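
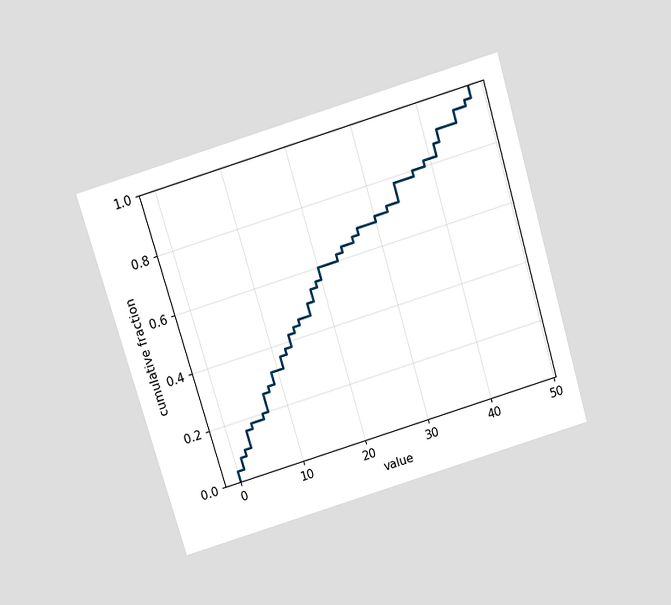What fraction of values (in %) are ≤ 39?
82%

The chart is tilted about 17° counter-clockwise and viewed slightly from above. At x=39 the ECDF step is at 82%.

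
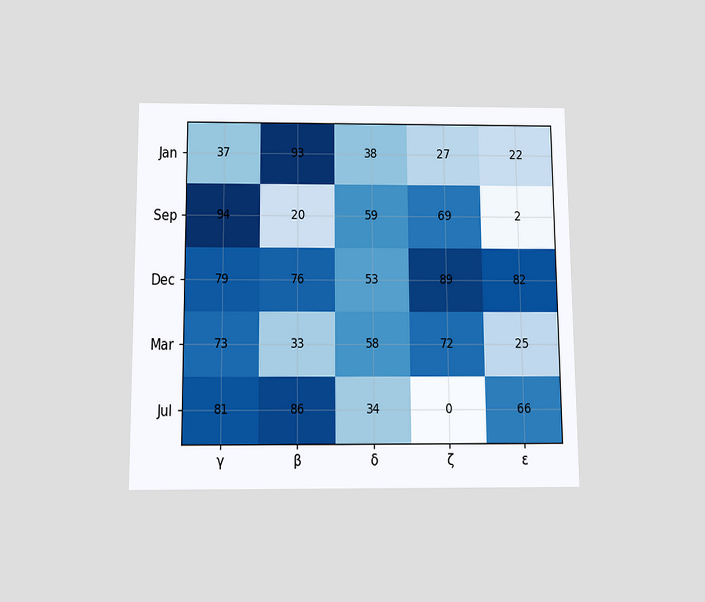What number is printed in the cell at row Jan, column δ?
38

The chart is viewed slightly from below. The (Jan, δ) cell reads 38.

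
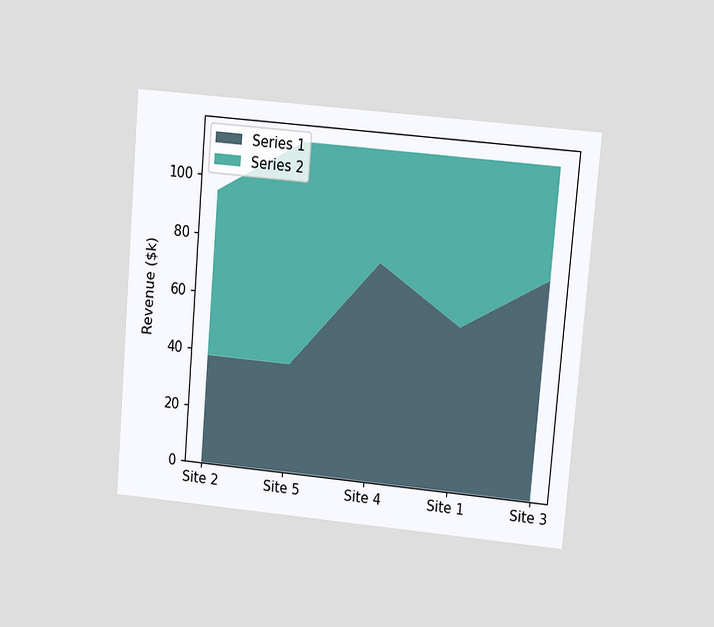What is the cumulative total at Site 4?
The chart is tilted about 5° clockwise and viewed at a slight angle. The stacked total at Site 4 reaches $114k.

$114k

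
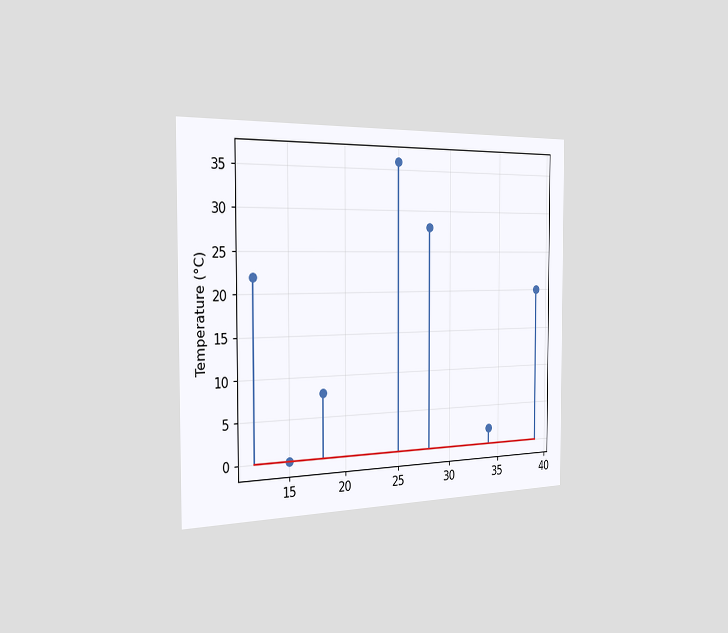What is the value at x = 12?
22°C

The chart is viewed slightly from the left. The stem at x=12 reaches 22°C.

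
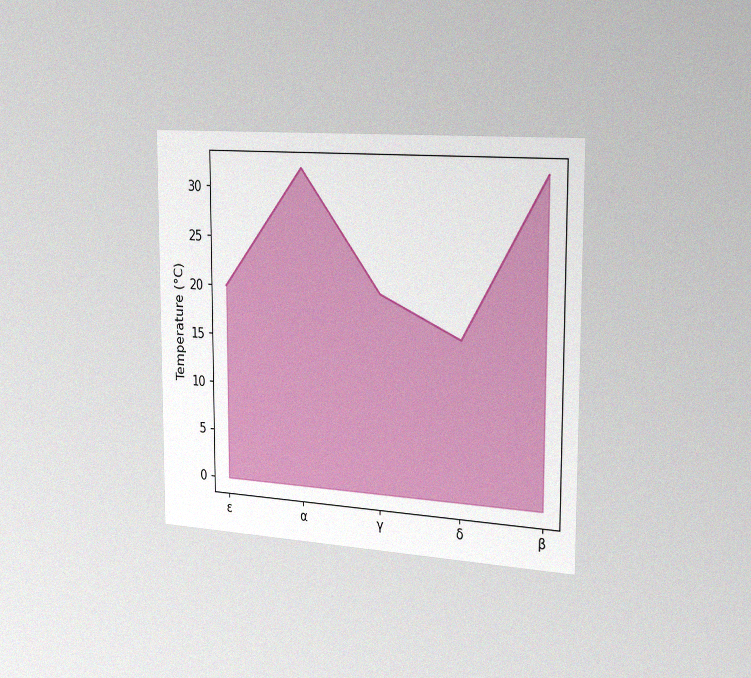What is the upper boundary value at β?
The chart is viewed slightly from the right, with some photo noise. At β the upper boundary is at 32°C.

32°C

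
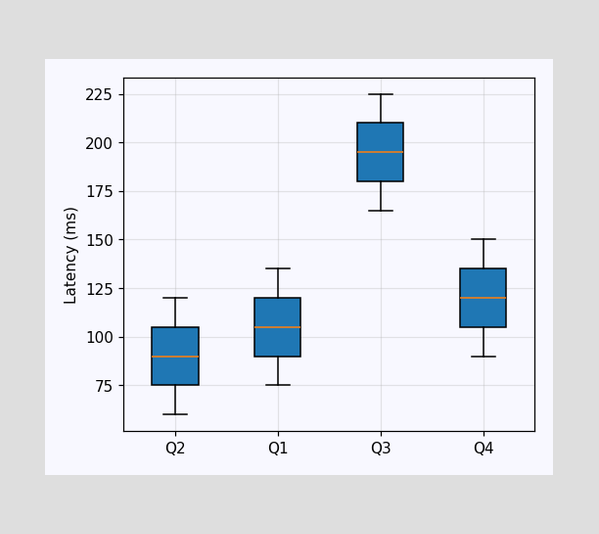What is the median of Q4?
120ms

The median line in the Q4 box sits at 120ms.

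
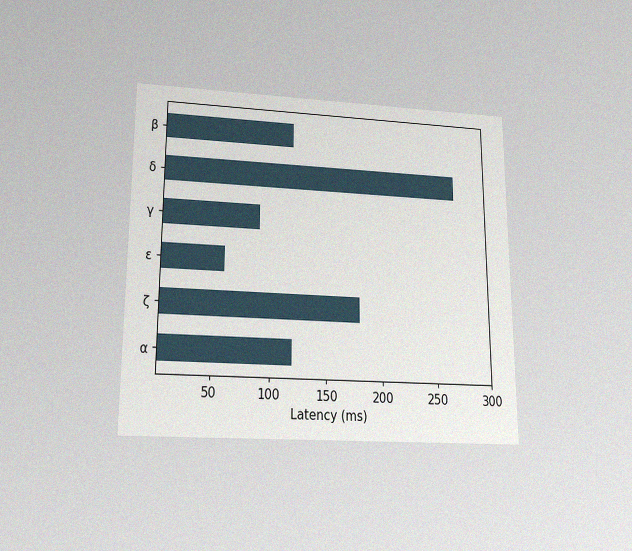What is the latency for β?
The chart is viewed slightly from below, with some photo noise. Reading along the chart's x-axis, the β bar reaches 120ms.

120ms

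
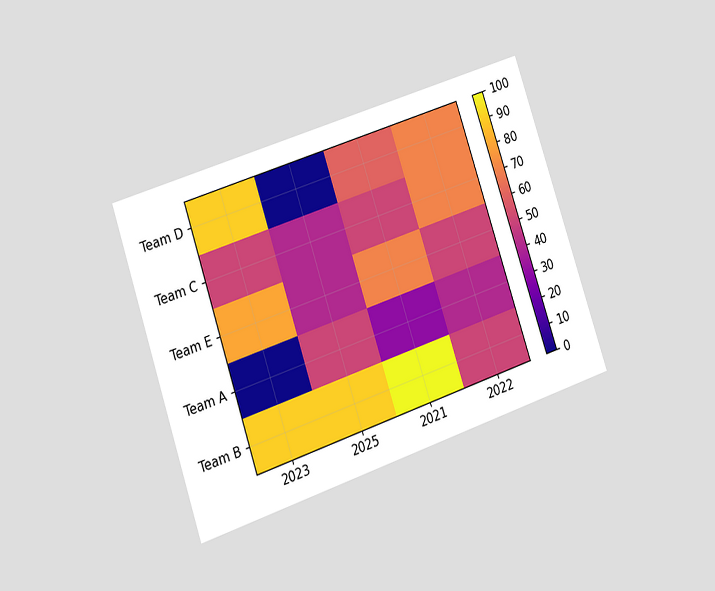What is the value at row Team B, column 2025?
The chart is tilted about 19° counter-clockwise and viewed at a slight angle. Matching cell (Team B, 2025) against the colorbar gives 90.

90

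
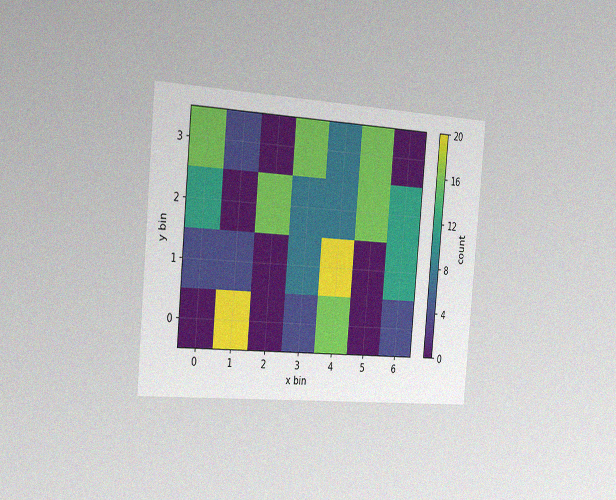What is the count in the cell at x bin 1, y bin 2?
0

The chart is tilted about 5° clockwise and viewed slightly from the left, with some photo noise. Matching the cell (1, 2) against the colorbar gives 0.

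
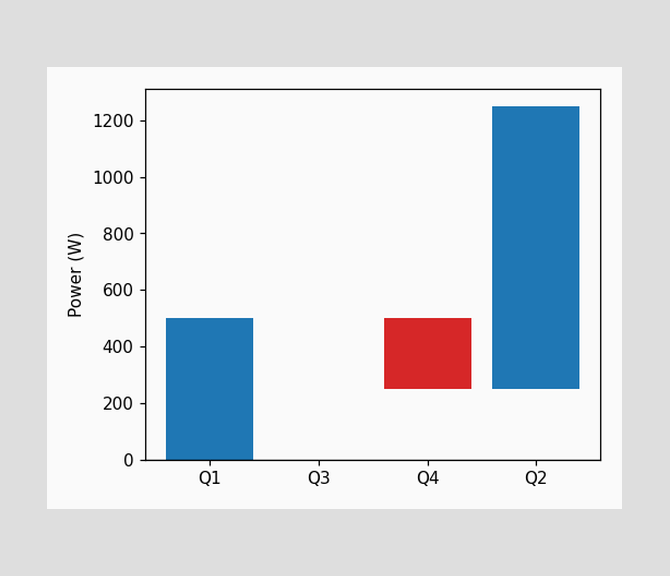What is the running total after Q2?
1250W

After Q2 the running total reaches 1250W.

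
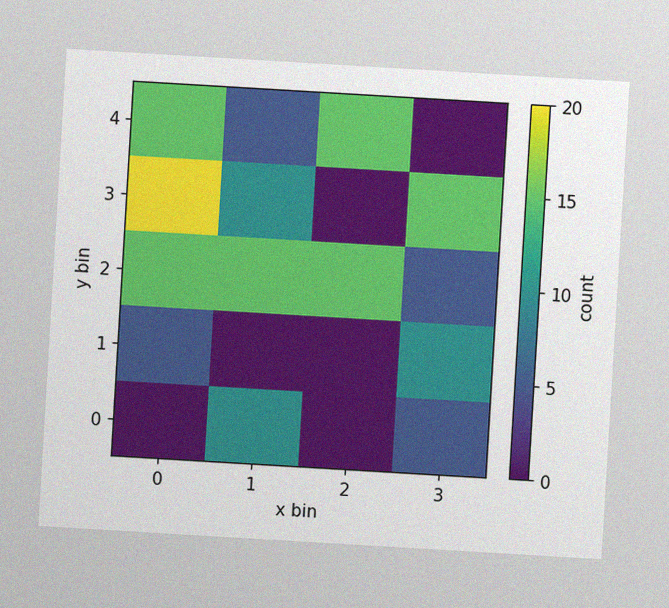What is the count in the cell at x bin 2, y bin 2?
The chart is tilted about 3° clockwise, with some photo noise. Matching the cell (2, 2) against the colorbar gives 15.

15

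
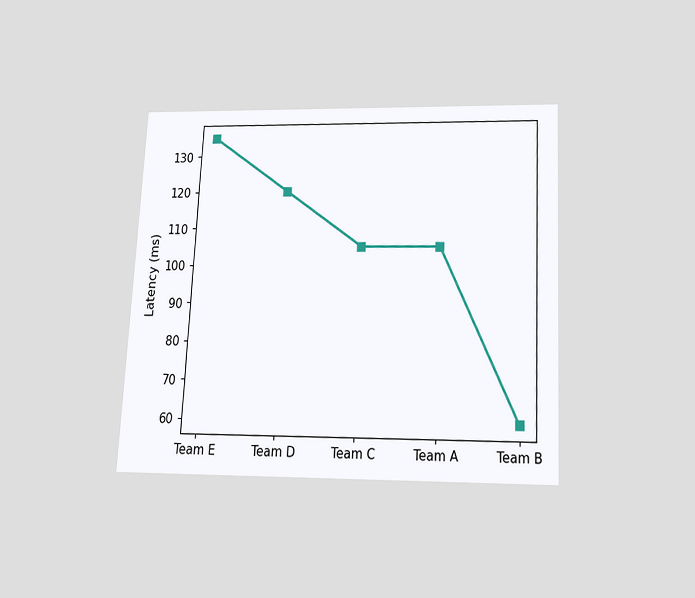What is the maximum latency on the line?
The chart is tilted about 3° clockwise and viewed slightly from below. The highest point is at Team E, and reading across to the y-axis gives 135ms.

135ms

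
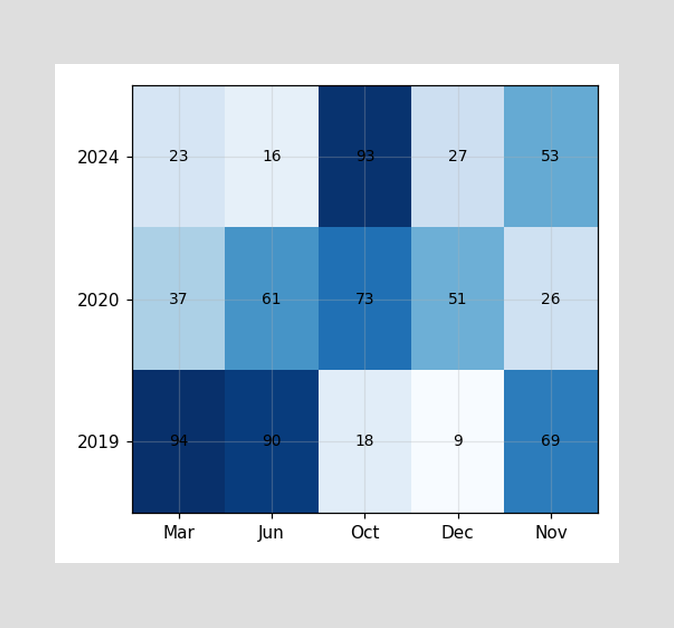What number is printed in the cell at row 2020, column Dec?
51

The (2020, Dec) cell reads 51.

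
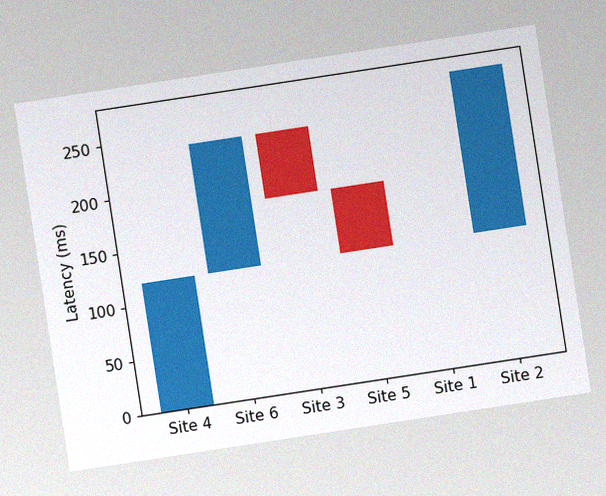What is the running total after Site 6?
240ms

The chart is tilted about 9° counter-clockwise, with some photo noise. After Site 6 the running total reaches 240ms.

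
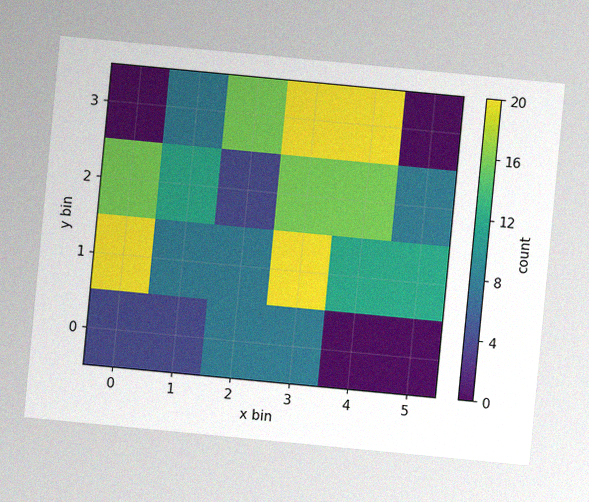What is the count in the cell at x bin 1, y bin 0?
The chart is tilted about 5° clockwise, with some photo noise. Matching the cell (1, 0) against the colorbar gives 4.

4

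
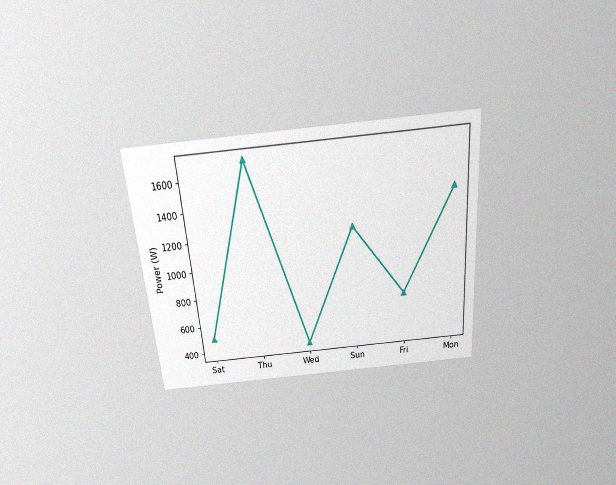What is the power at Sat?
The chart is tilted about 5° counter-clockwise and viewed slightly from above, with some photo noise. At Sat, the line is at 500W.

500W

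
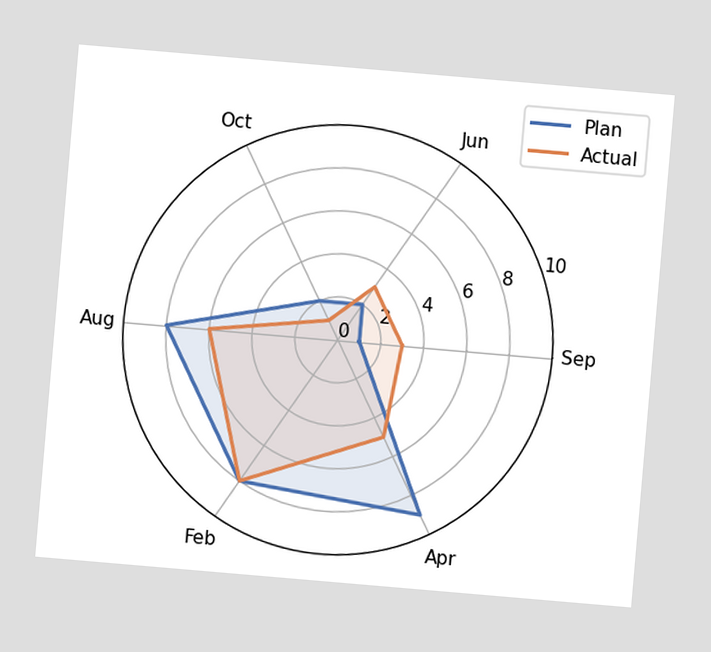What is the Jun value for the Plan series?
The chart is tilted about 5° clockwise. On the Jun axis, Plan reaches 2.

2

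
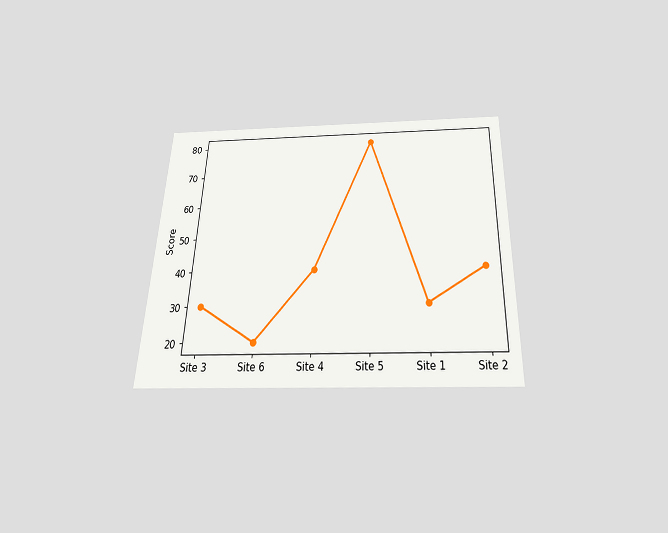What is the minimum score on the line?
The chart is tilted about 2° clockwise and viewed slightly from below. The lowest point is at Site 6, and reading across to the y-axis gives 20.

20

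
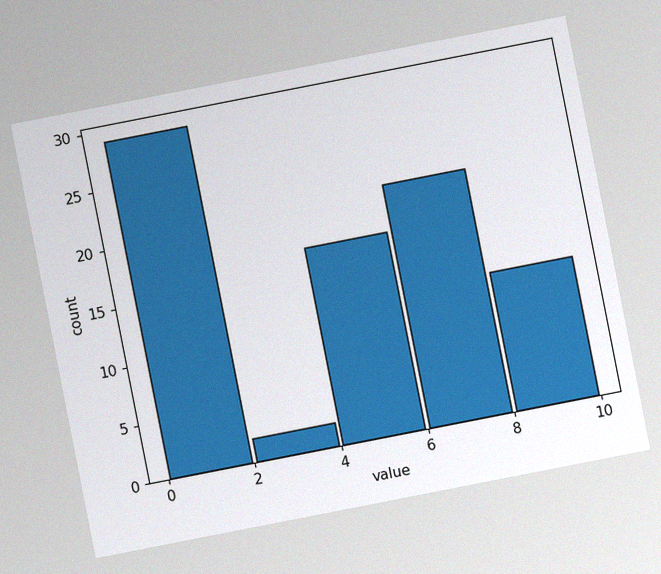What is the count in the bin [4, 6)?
17

The chart is tilted about 11° counter-clockwise, with some photo noise. The [4, 6) bin has height 17.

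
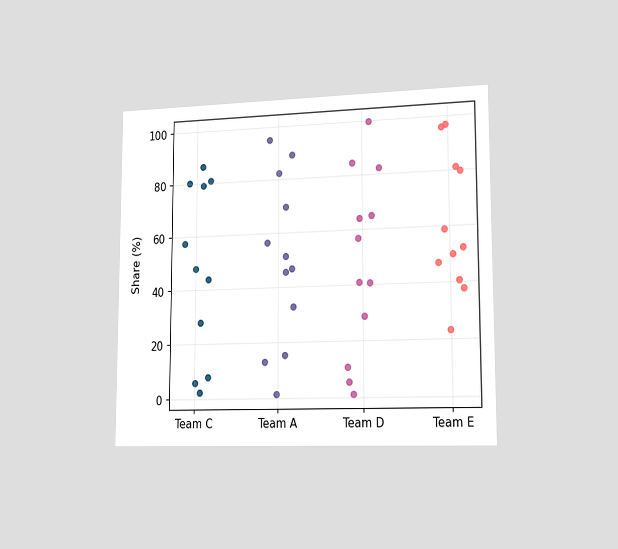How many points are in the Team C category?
The chart is viewed slightly from the right. Counting the markers in the Team C column gives 11.

11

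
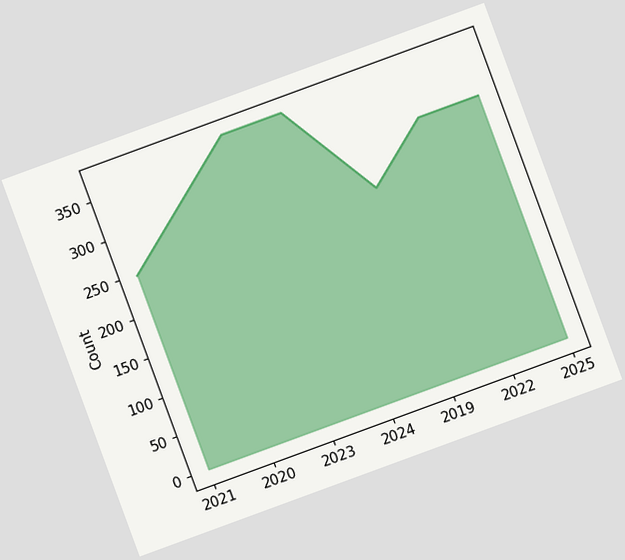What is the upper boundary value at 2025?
The chart is tilted about 20° counter-clockwise. At 2025 the upper boundary is at 310.

310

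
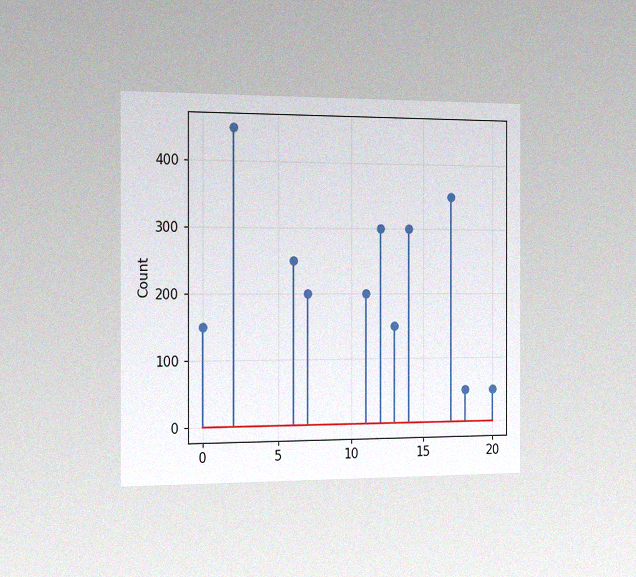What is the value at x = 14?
The chart is viewed slightly from the left, with some photo noise. The stem at x=14 reaches 300.

300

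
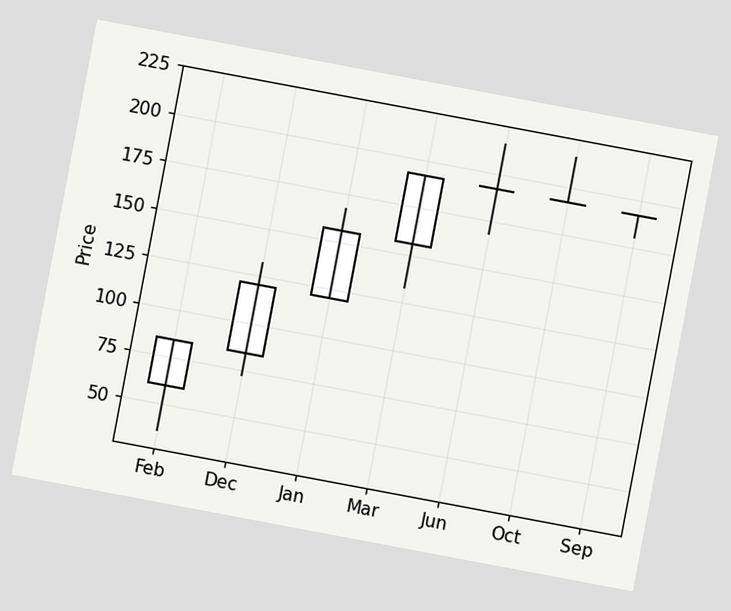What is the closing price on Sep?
192

The chart is tilted about 11° clockwise. The Sep candle closes at 192.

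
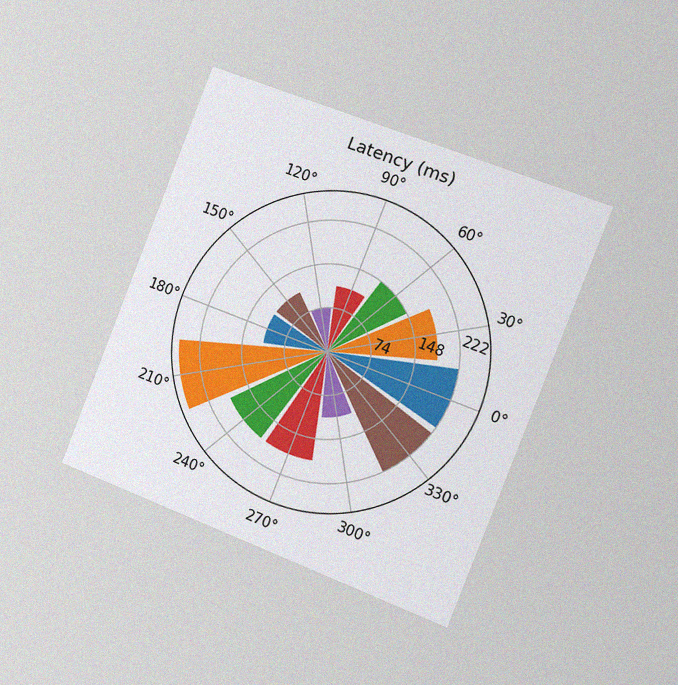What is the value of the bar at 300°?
111ms

The chart is tilted about 21° clockwise and viewed slightly from the right, with some photo noise. The bar at 300° reaches 111ms on the radial axis.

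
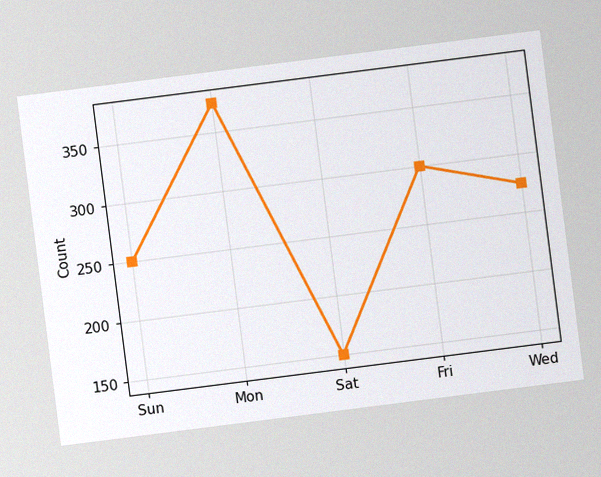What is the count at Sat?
150

The chart is tilted about 7° counter-clockwise, with some photo noise. At Sat, the line is at 150.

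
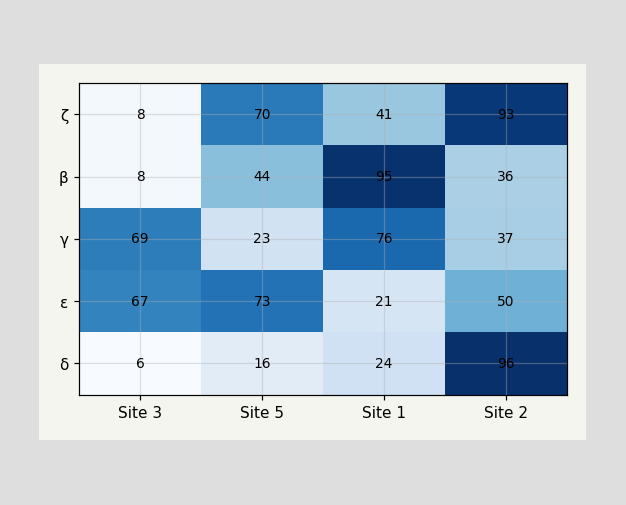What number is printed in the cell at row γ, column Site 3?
69

The (γ, Site 3) cell reads 69.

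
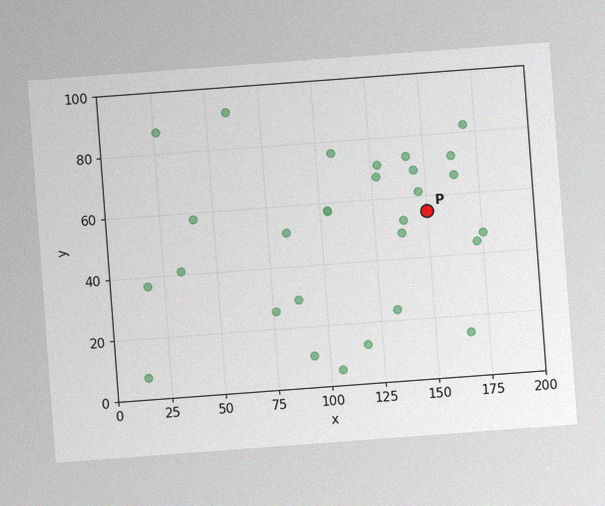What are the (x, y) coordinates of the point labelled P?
(150, 55)

The chart is tilted about 4° counter-clockwise, with some photo noise. Following the gridlines from P to each axis, P sits at (150, 55).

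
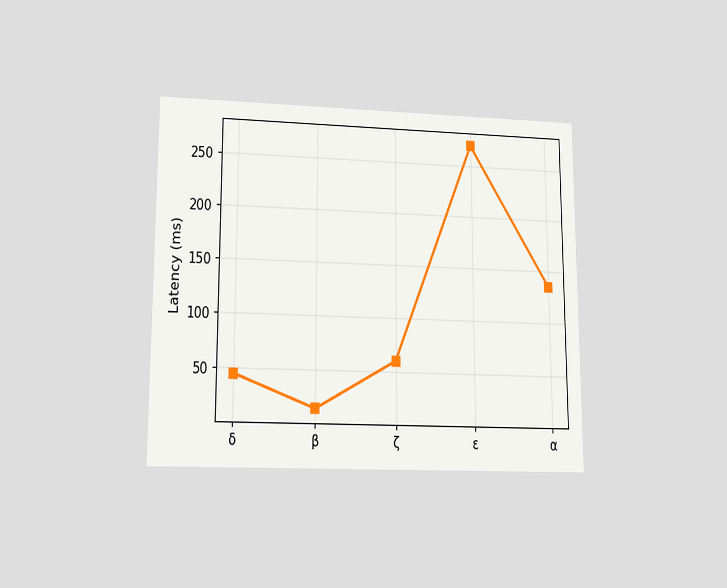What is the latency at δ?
The chart is viewed at a slight angle. At δ, the line is at 45ms.

45ms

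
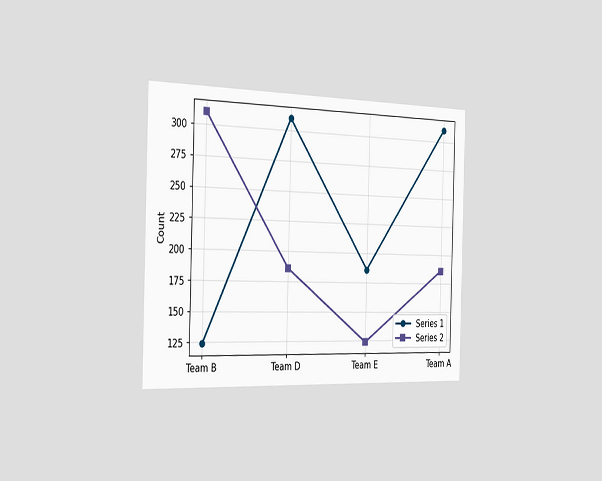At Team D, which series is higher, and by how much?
The chart is viewed slightly from the left. At Team D, Series 1 sits above the other line by 124.

Series 1, by 124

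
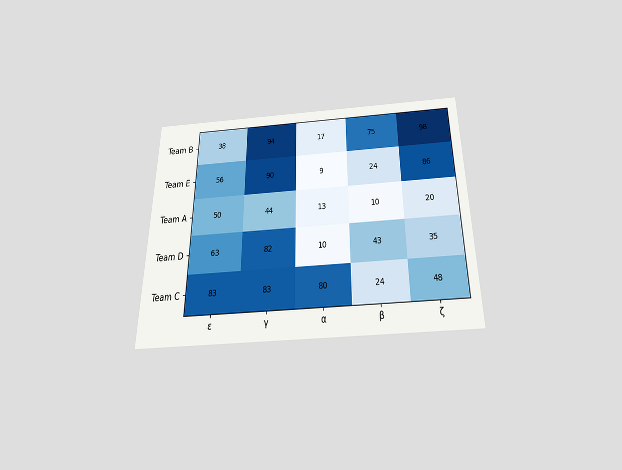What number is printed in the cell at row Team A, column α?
13

The chart is viewed slightly from below. The (Team A, α) cell reads 13.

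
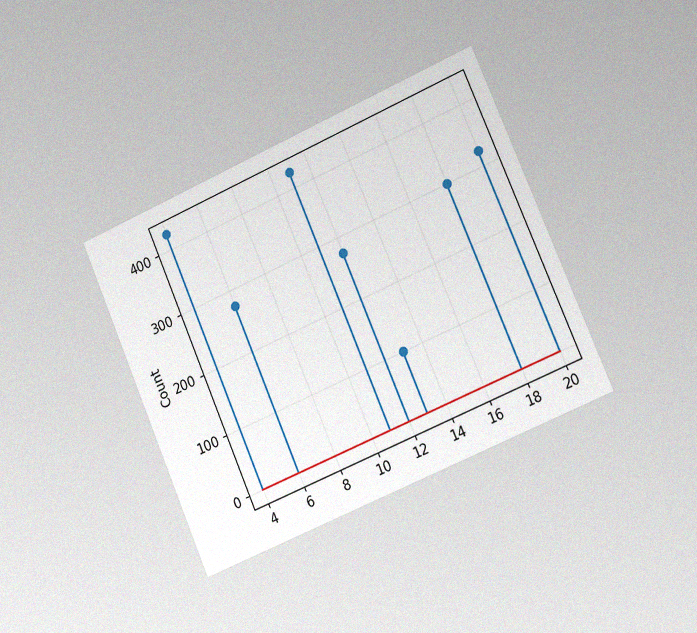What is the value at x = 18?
The chart is tilted about 23° counter-clockwise and viewed slightly from the right, with some photo noise. The stem at x=18 reaches 300.

300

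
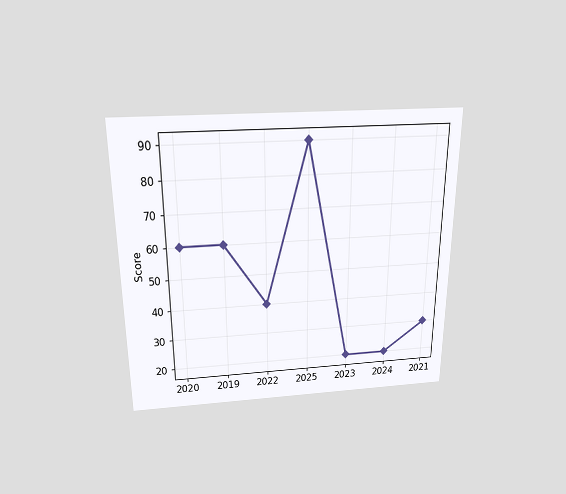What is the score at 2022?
The chart is viewed slightly from above. At 2022, the line is at 40.

40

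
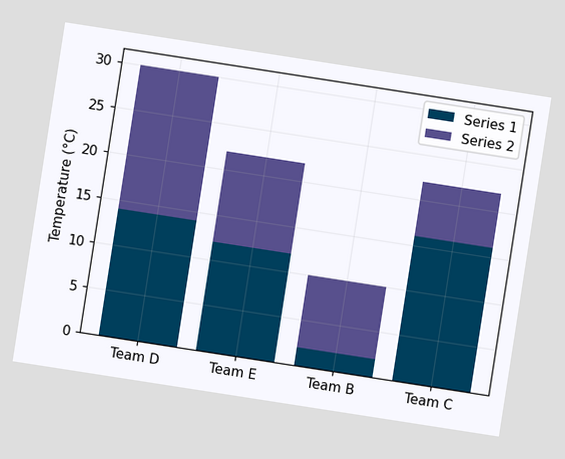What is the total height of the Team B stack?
The chart is tilted about 9° clockwise. The Team B stack's top reaches 10°C on the y-axis.

10°C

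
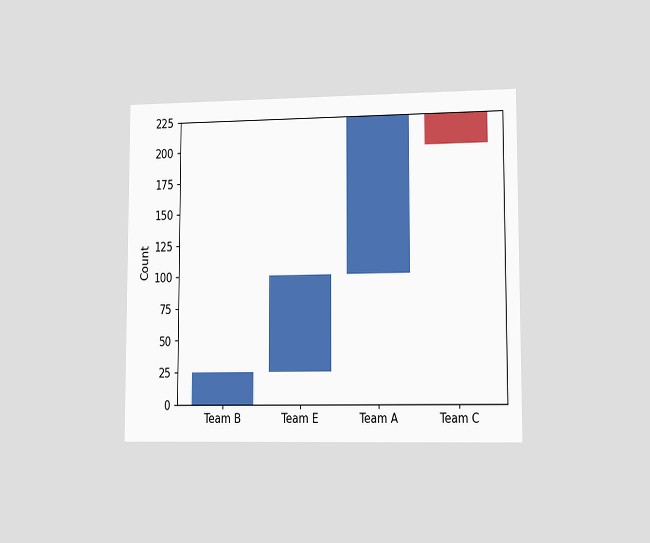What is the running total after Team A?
The chart is viewed slightly from the right. After Team A the running total reaches 225.

225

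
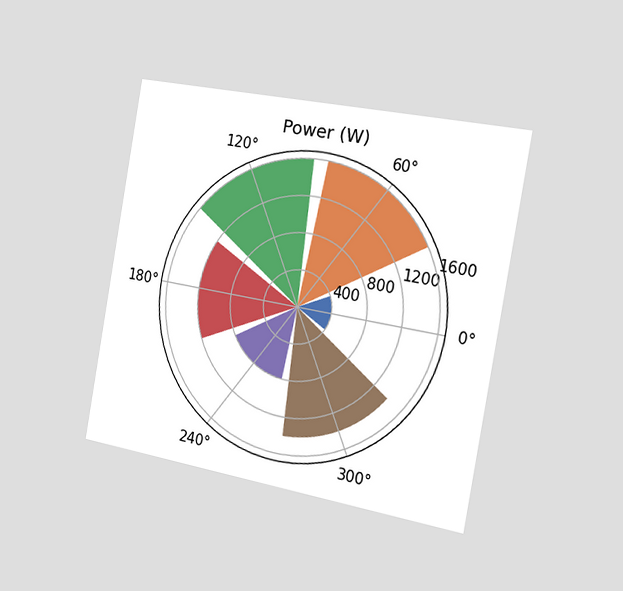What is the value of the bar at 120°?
1600W

The chart is tilted about 10° clockwise and viewed slightly from the right. The bar at 120° reaches 1600W on the radial axis.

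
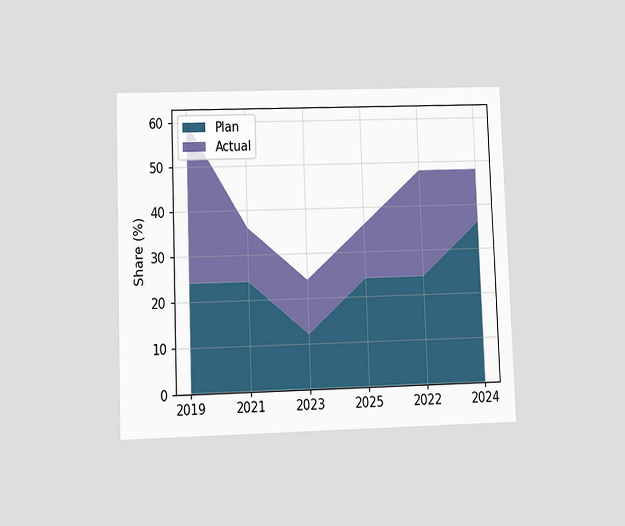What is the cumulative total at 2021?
The chart is tilted about 2° counter-clockwise and viewed at a slight angle. The stacked total at 2021 reaches 36%.

36%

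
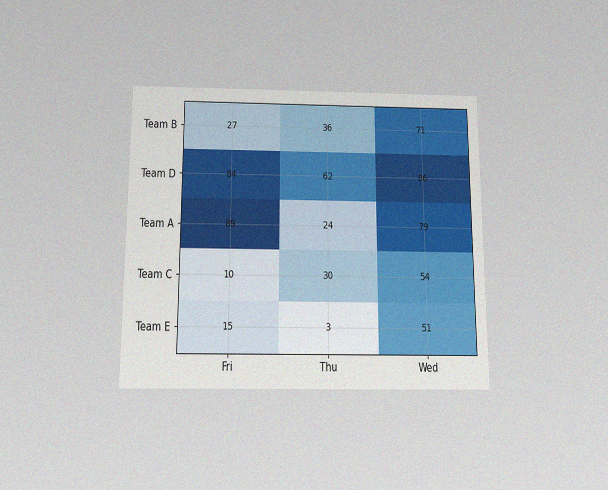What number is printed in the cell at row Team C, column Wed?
54

The chart is viewed slightly from below, with some photo noise. The (Team C, Wed) cell reads 54.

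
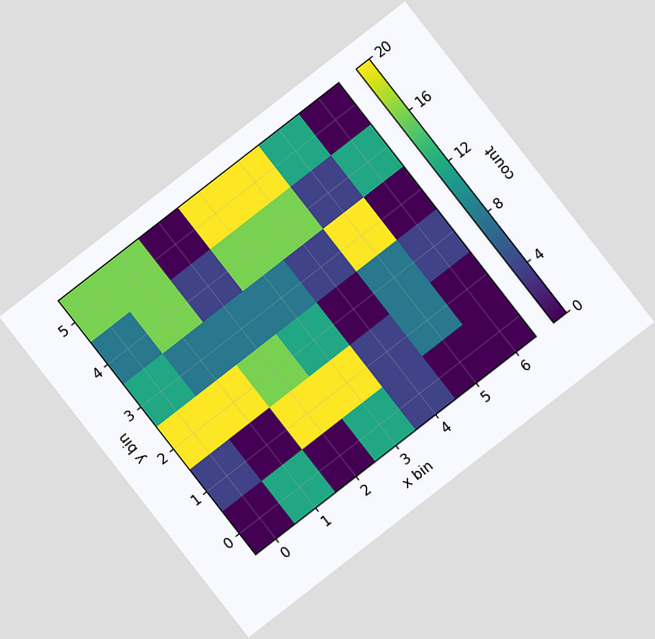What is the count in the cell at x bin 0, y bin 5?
16

The chart is tilted about 38° counter-clockwise. Matching the cell (0, 5) against the colorbar gives 16.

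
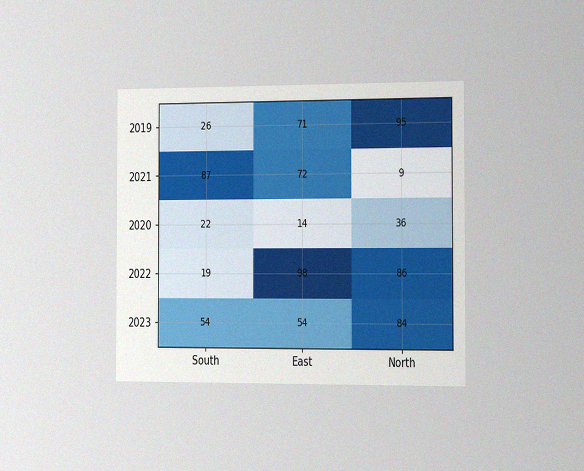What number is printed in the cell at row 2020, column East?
14

The chart is viewed slightly from the right, with some photo noise. The (2020, East) cell reads 14.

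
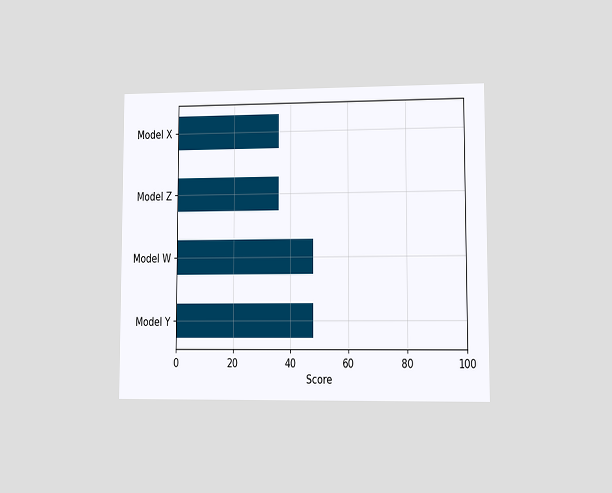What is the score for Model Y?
The chart is viewed at a slight angle. Reading along the chart's x-axis, the Model Y bar reaches 48.

48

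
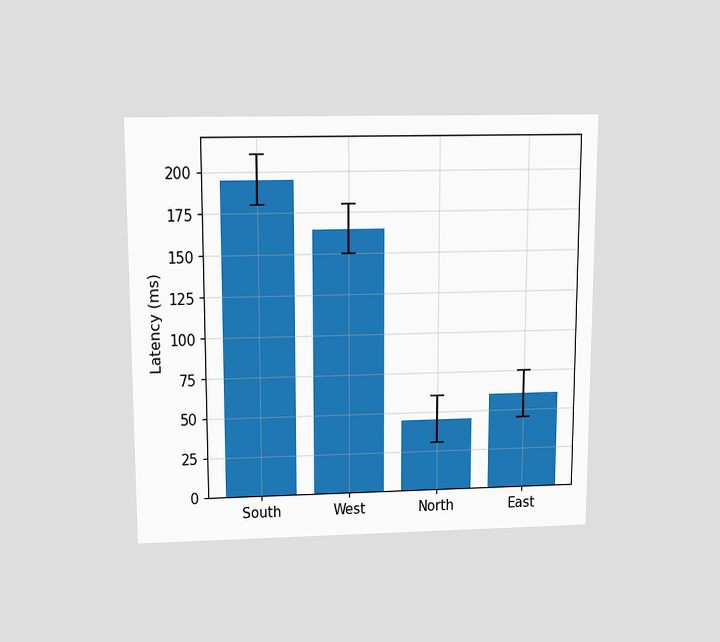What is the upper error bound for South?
The chart is viewed slightly from above. The South bar's upper whisker reaches 210ms.

210ms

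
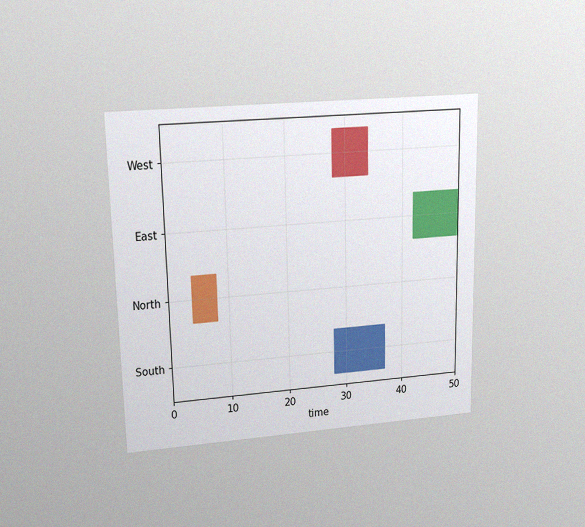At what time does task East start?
42

The chart is viewed at a slight angle, with some photo noise. The East bar begins at t=42.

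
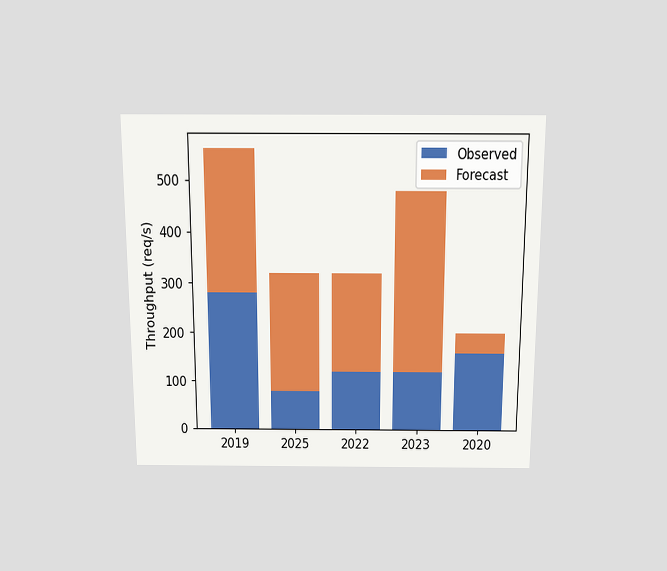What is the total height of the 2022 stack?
320req/s

The chart is viewed slightly from above. The 2022 stack's top reaches 320req/s on the y-axis.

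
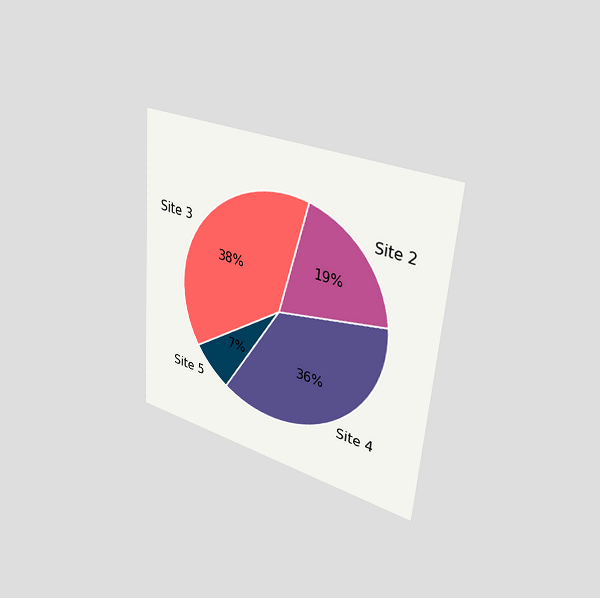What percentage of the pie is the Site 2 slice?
The chart is tilted about 5° clockwise and viewed slightly from the right. The Site 2 slice takes up 19% of the pie.

19%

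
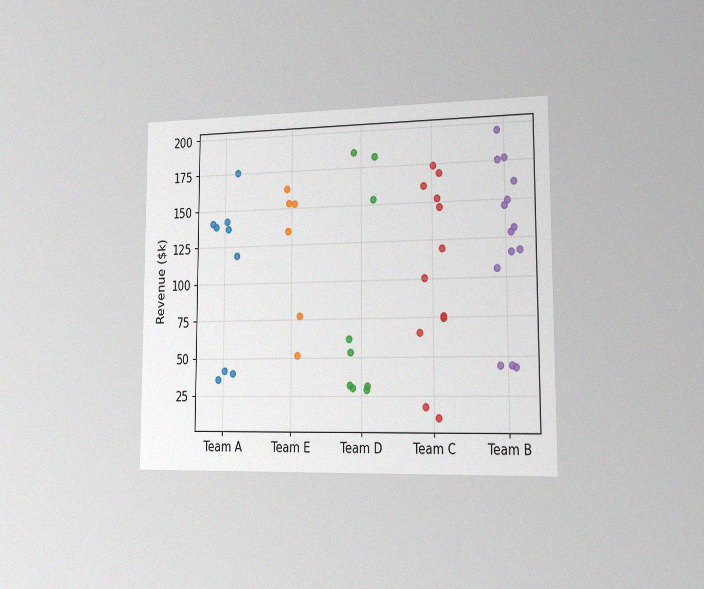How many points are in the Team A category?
The chart is viewed slightly from the right, with some photo noise. Counting the markers in the Team A column gives 9.

9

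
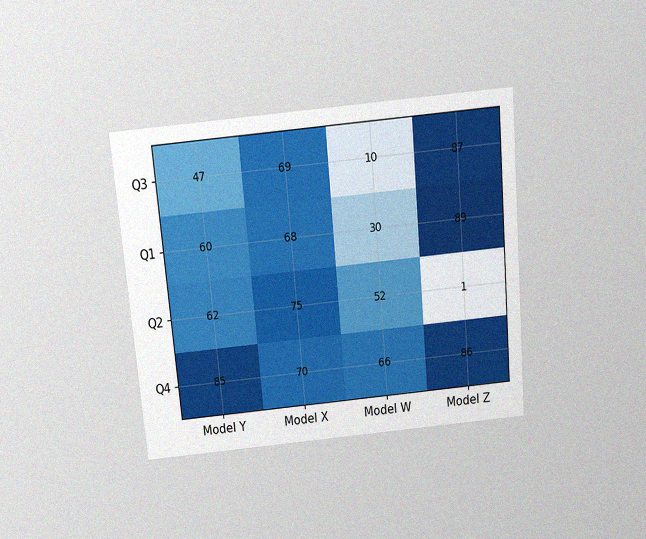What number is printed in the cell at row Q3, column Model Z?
87

The chart is tilted about 5° counter-clockwise and viewed slightly from above, with some photo noise. The (Q3, Model Z) cell reads 87.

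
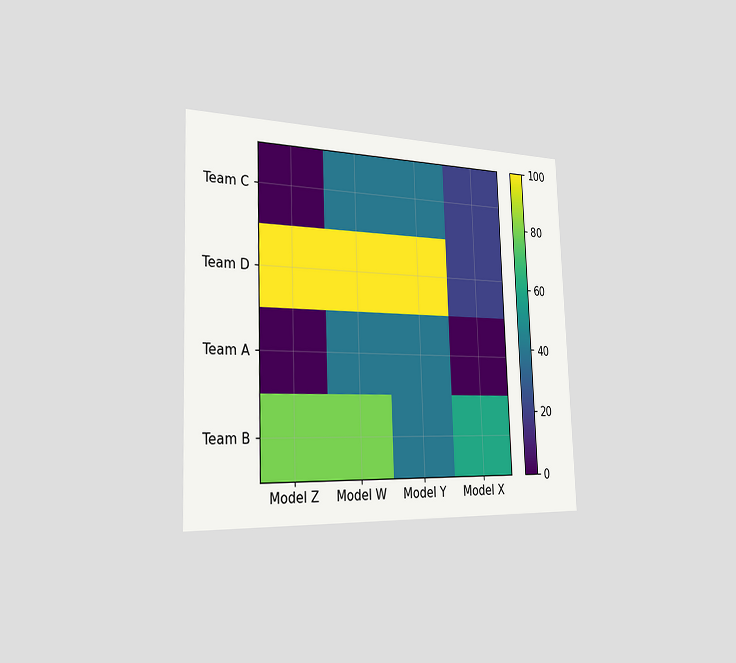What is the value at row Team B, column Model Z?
80

The chart is tilted about 2° counter-clockwise and viewed slightly from the left. Matching cell (Team B, Model Z) against the colorbar gives 80.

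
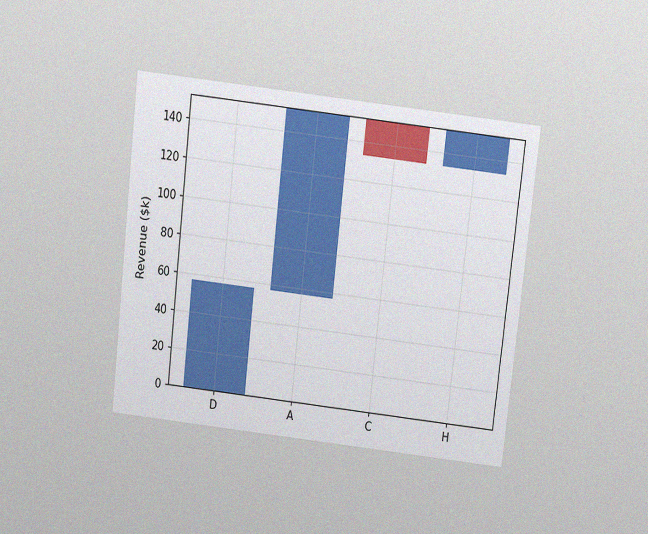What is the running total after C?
$133k

The chart is tilted about 7° clockwise and viewed at a slight angle, with some photo noise. After C the running total reaches $133k.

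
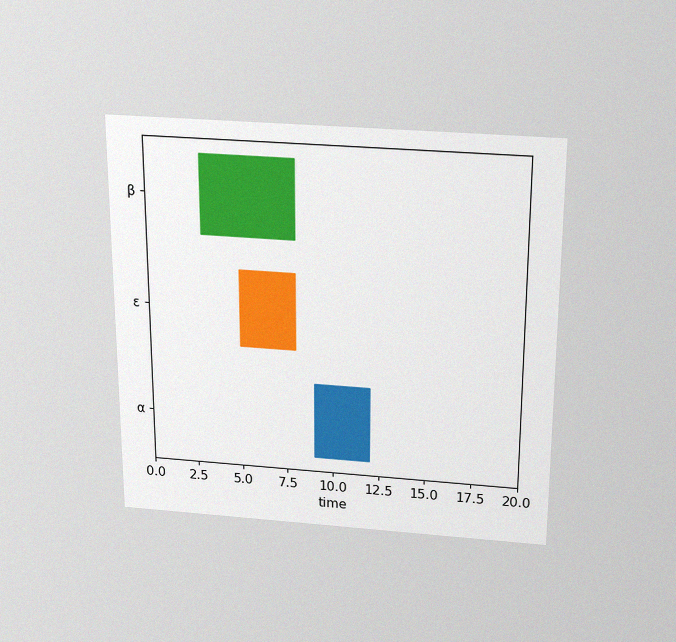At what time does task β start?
3

The chart is viewed slightly from above, with some photo noise. The β bar begins at t=3.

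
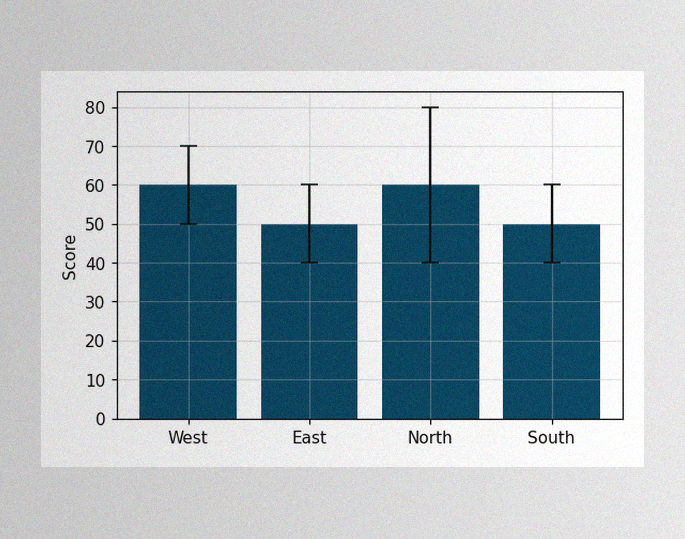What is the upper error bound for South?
60

The image has some photo noise and uneven lighting. The South bar's upper whisker reaches 60.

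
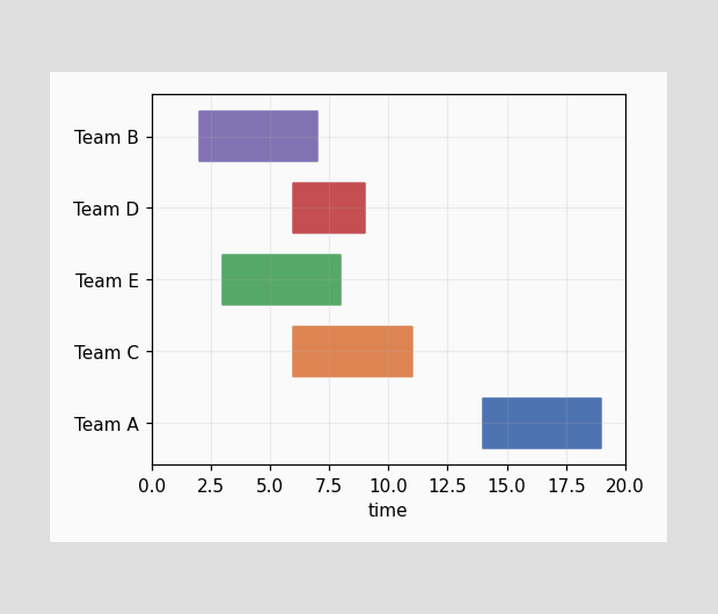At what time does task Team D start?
The Team D bar begins at t=6.

6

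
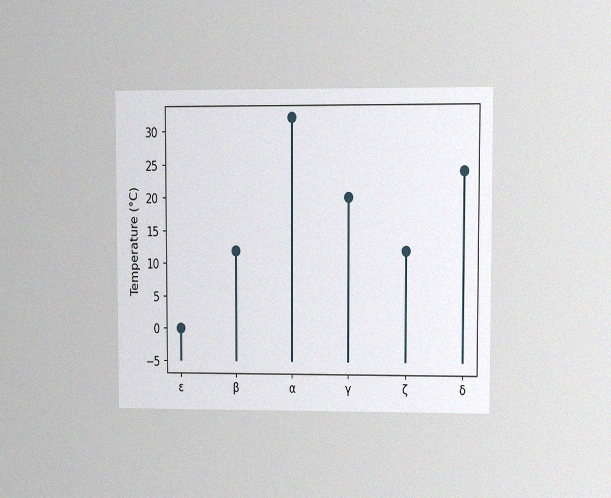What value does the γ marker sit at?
The chart is viewed at a slight angle, with some photo noise. The γ marker sits at 20°C.

20°C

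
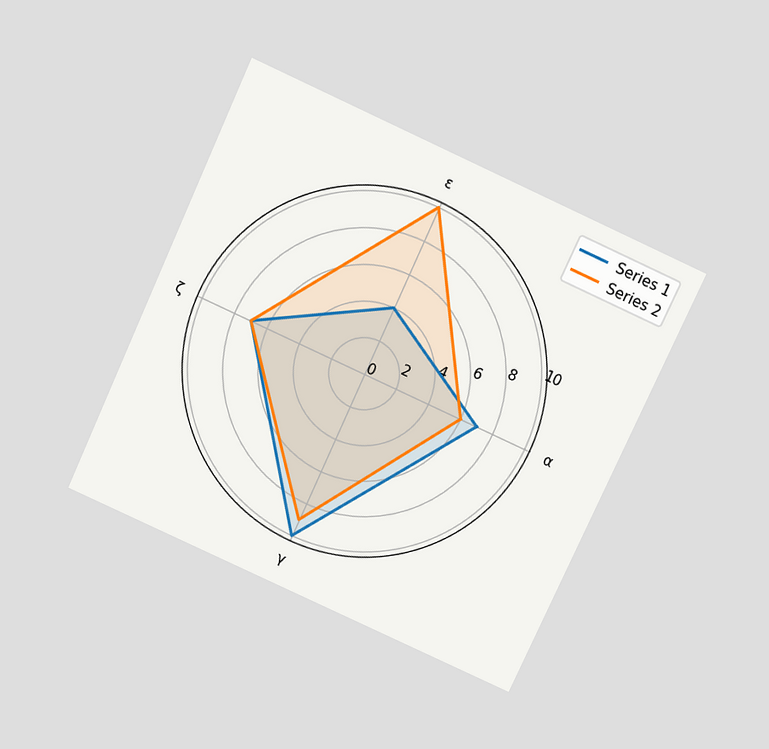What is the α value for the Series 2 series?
The chart is tilted about 25° clockwise and viewed slightly from above. On the α axis, Series 2 reaches 6.

6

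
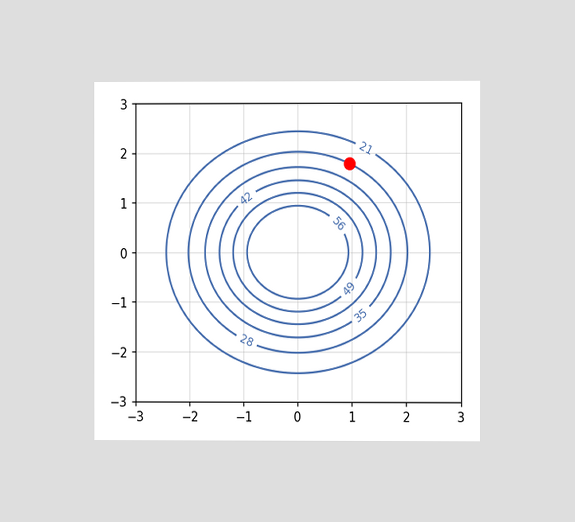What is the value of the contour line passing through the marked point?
The chart is viewed at a slight angle. The marked point sits on the contour labelled 28.

28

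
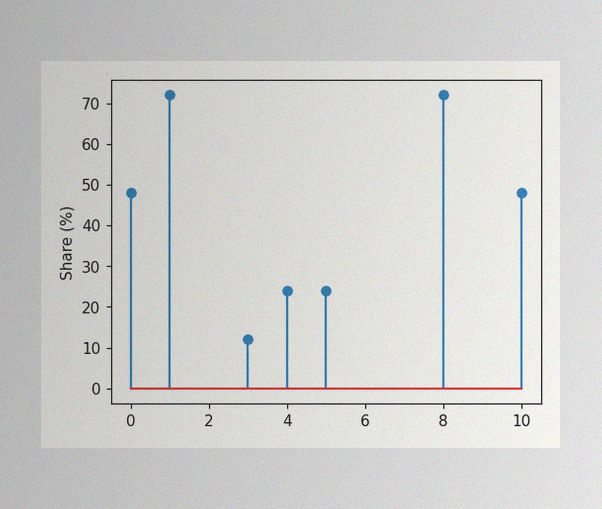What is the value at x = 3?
The image has some photo noise and uneven lighting. The stem at x=3 reaches 12%.

12%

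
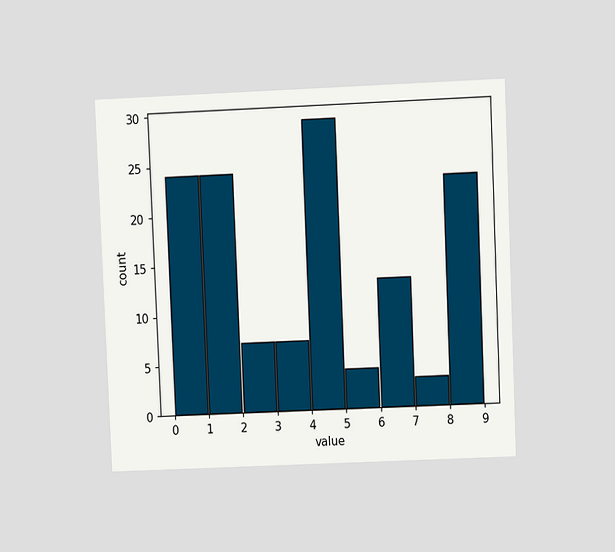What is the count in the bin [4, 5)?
29

The chart is tilted about 2° counter-clockwise and viewed at a slight angle. The [4, 5) bin has height 29.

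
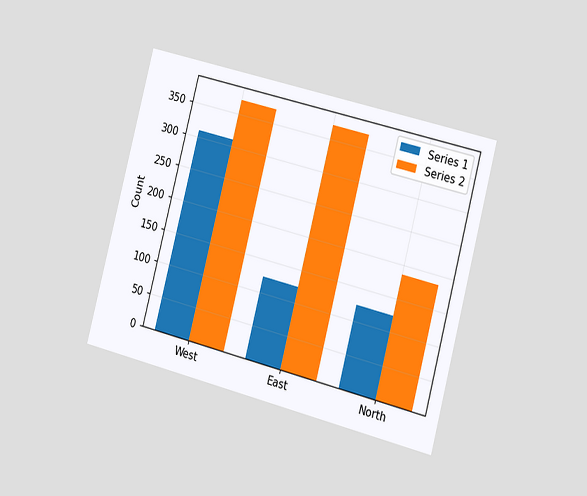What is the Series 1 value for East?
The chart is tilted about 15° clockwise and viewed slightly from the right. The Series 1 bar at East reaches 124 on the y-axis.

124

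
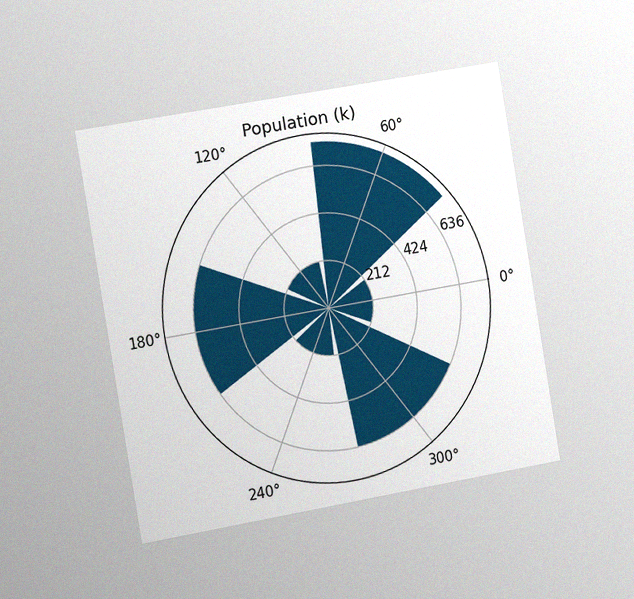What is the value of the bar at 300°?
636k

The chart is tilted about 10° counter-clockwise and viewed slightly from the left, with some photo noise. The bar at 300° reaches 636k on the radial axis.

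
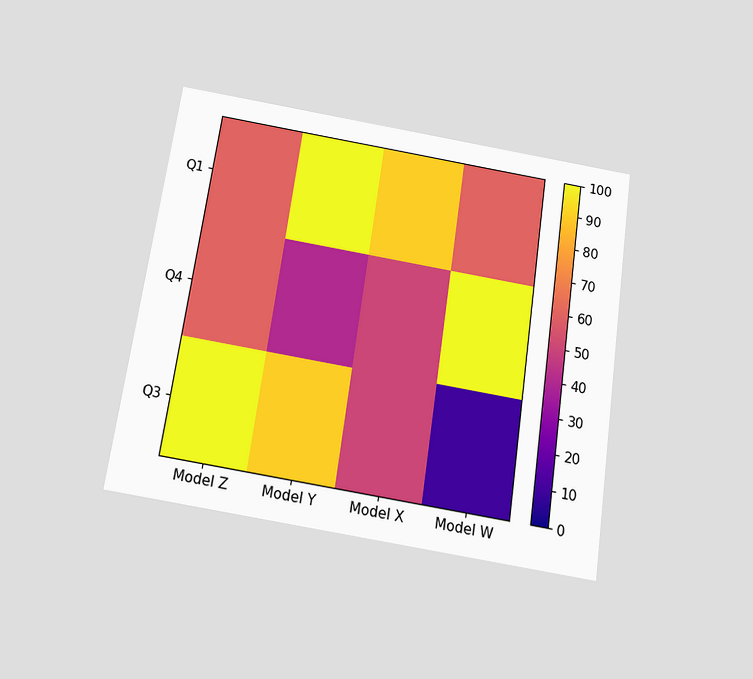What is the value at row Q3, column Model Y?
The chart is tilted about 8° clockwise and viewed slightly from below. Matching cell (Q3, Model Y) against the colorbar gives 90.

90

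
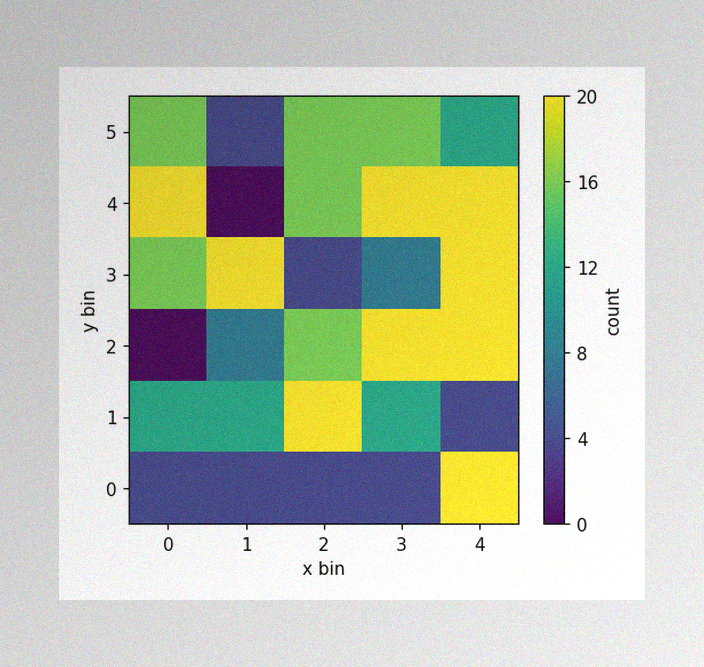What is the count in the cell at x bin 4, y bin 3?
20

The image has some photo noise and uneven lighting. Matching the cell (4, 3) against the colorbar gives 20.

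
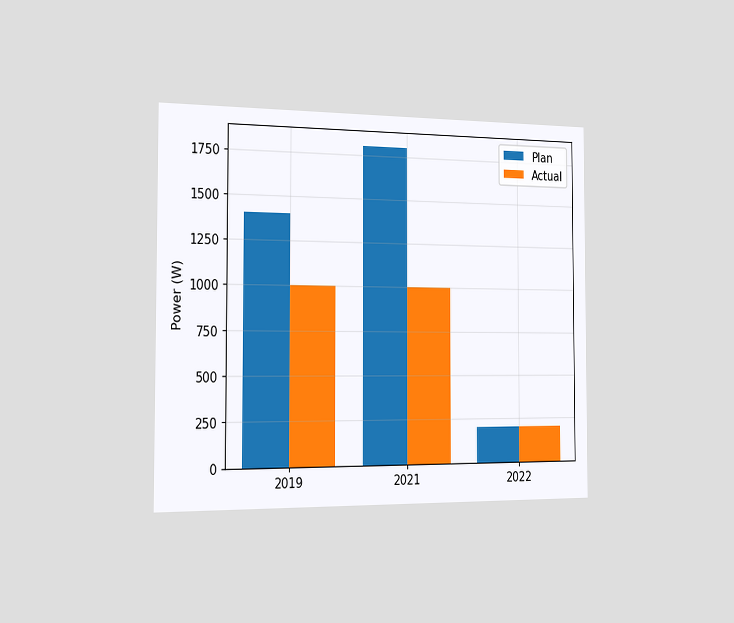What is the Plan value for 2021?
1800W

The chart is viewed slightly from the left. The Plan bar at 2021 reaches 1800W on the y-axis.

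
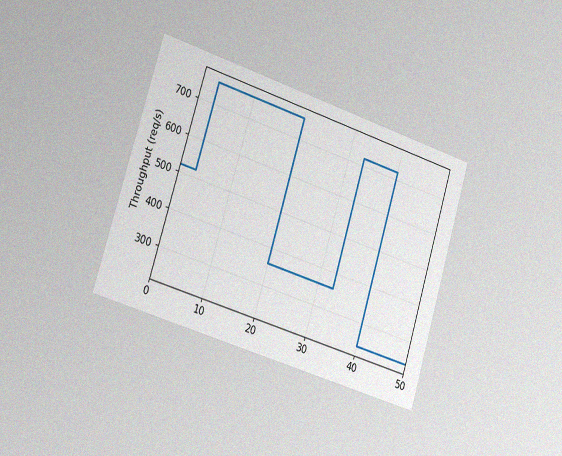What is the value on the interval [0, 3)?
The chart is tilted about 17° clockwise and viewed slightly from the left, with some photo noise. On [0, 3) the step sits at 520req/s.

520req/s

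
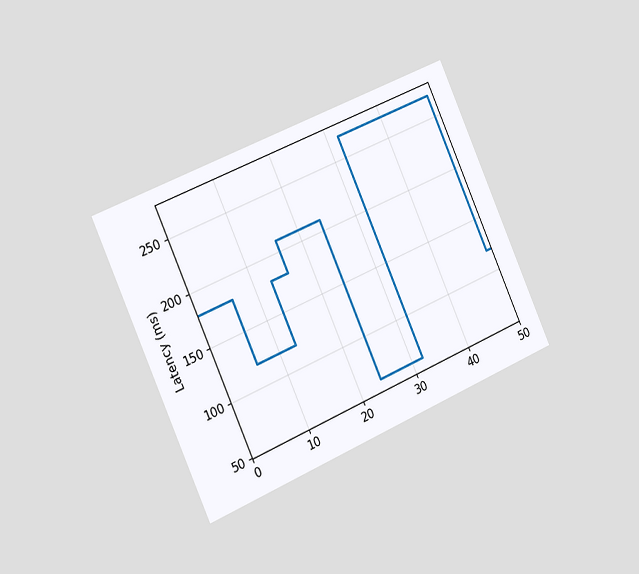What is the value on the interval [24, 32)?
60ms

The chart is tilted about 24° counter-clockwise and viewed slightly from the left. On [24, 32) the step sits at 60ms.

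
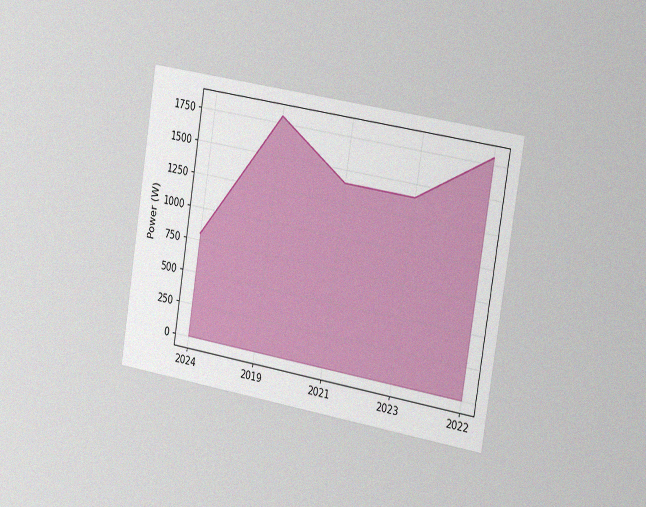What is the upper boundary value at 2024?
800W

The chart is tilted about 9° clockwise and viewed slightly from the right, with some photo noise. At 2024 the upper boundary is at 800W.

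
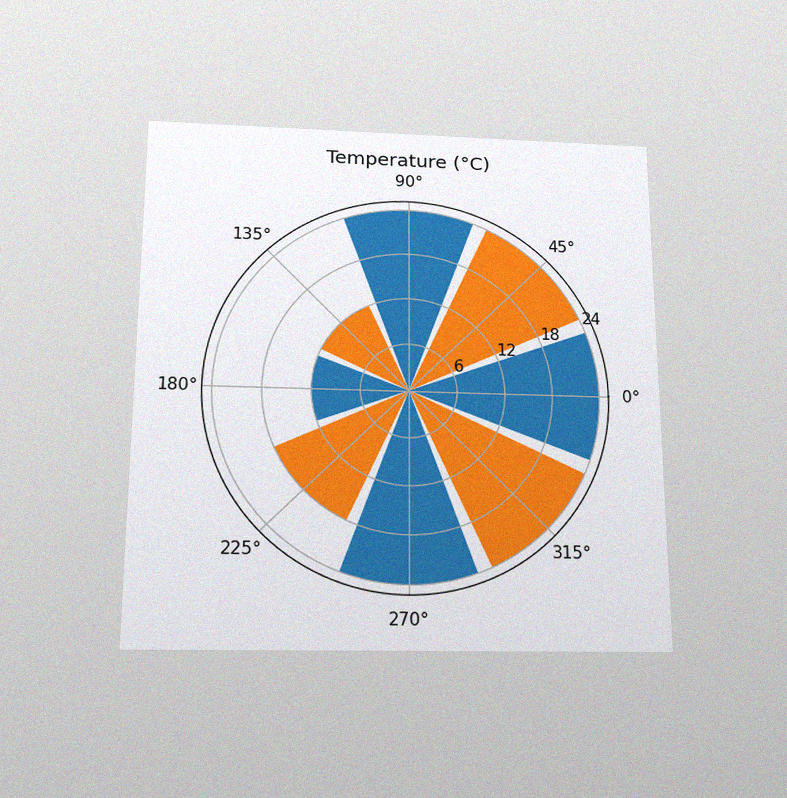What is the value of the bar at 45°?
The chart is viewed slightly from below, with some photo noise. The bar at 45° reaches 24°C on the radial axis.

24°C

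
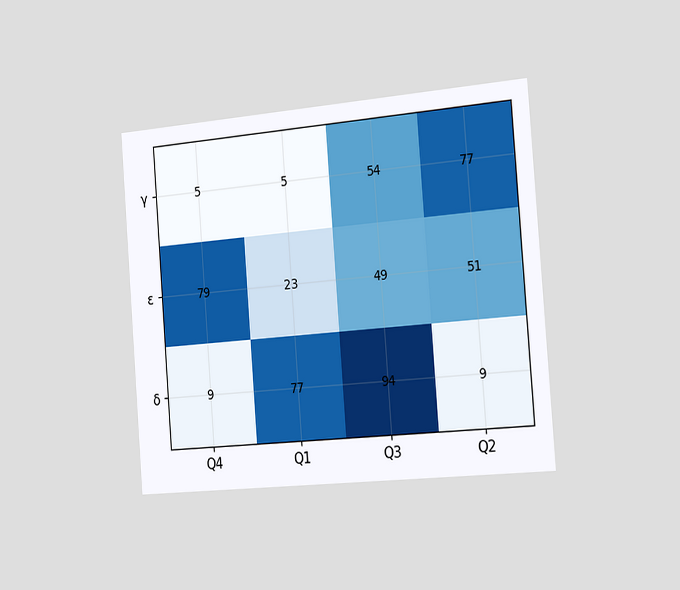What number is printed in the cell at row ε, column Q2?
51

The chart is tilted about 4° counter-clockwise and viewed slightly from the right. The (ε, Q2) cell reads 51.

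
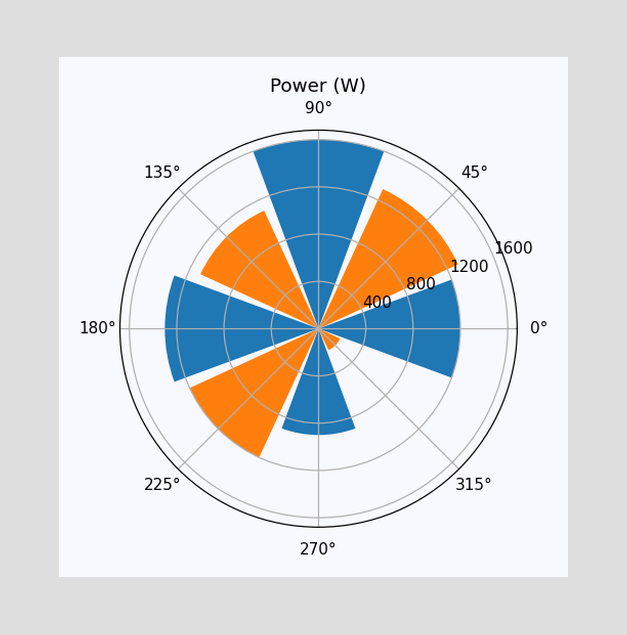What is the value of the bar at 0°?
1200W

The bar at 0° reaches 1200W on the radial axis.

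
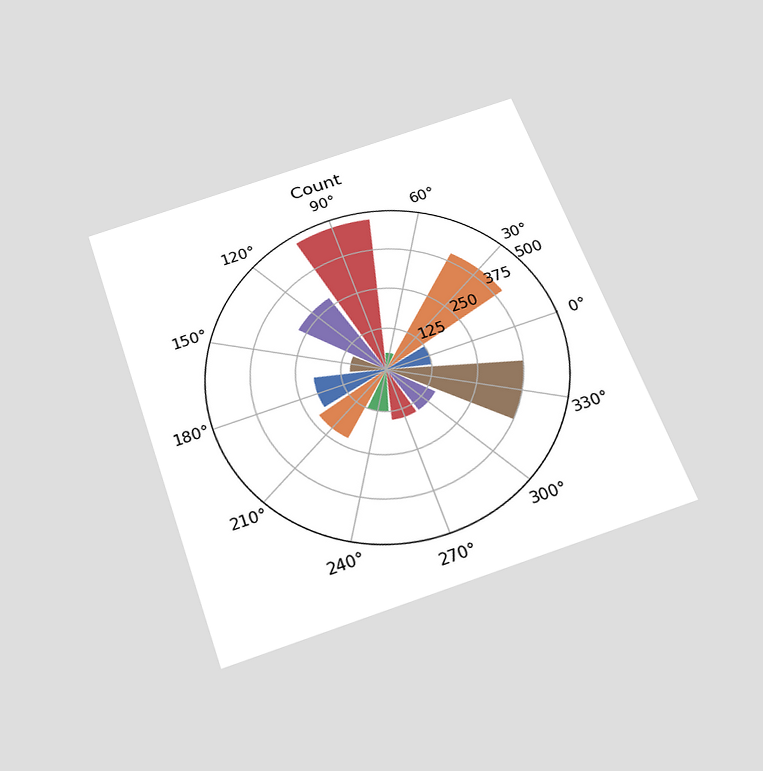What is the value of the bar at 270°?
The chart is tilted about 19° counter-clockwise and viewed slightly from below. The bar at 270° reaches 150 on the radial axis.

150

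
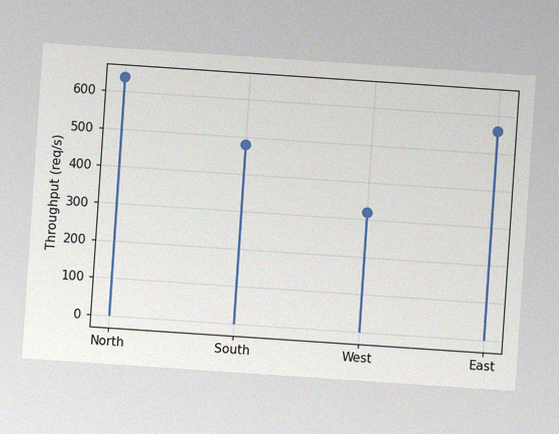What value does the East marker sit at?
The chart is tilted about 4° clockwise, with some photo noise. The East marker sits at 560req/s.

560req/s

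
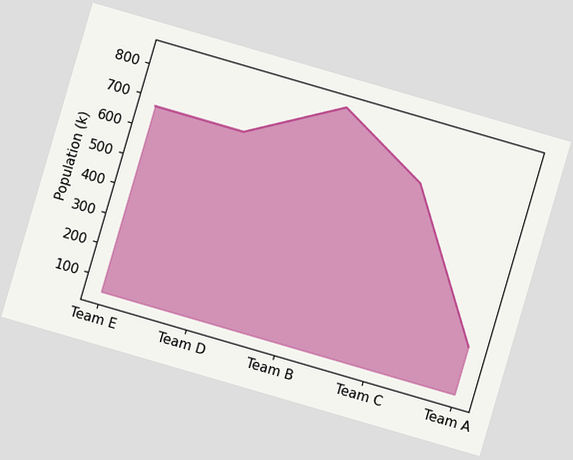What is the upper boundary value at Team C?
The chart is tilted about 16° clockwise. At Team C the upper boundary is at 672k.

672k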